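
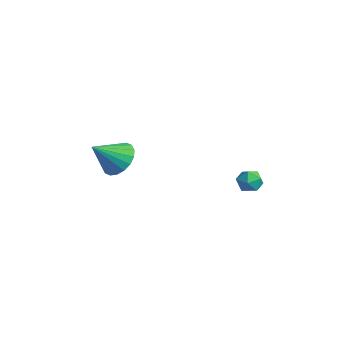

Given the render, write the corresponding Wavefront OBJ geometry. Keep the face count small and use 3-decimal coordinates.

v 3.431 4.072 -1.594
v 4.109 3.818 -1.638
v 3.071 3.242 -2.342
v 3.749 2.988 -2.386
v 3.373 2.913 -1.77
v 3.596 3.426 -1.308
v 3.584 3.634 -2.672
v 3.807 4.147 -2.21
v 4.204 3.547 -2.305
v 4.074 3.102 -1.747
v 3.106 3.958 -2.233
v 2.976 3.513 -1.675
v 1.488 -2.209 0.172
v 1.991 -1.655 0.85
v 1.392 -3.511 1.308
v 1.562 -1.55 0.934
v 1.118 -1.576 0.867
v 0.748 -1.727 0.662
v 0.524 -1.974 0.36
v 0.491 -2.267 0.021
v 0.656 -2.549 -0.288
v 0.985 -2.764 -0.506
v 1.414 -2.868 -0.59
v 1.858 -2.842 -0.522
v 2.228 -2.691 -0.318
v 2.452 -2.444 -0.016
v 2.485 -2.151 0.323
v 2.32 -1.869 0.632
f 1 12 6
f 1 6 2
f 1 2 8
f 1 8 11
f 1 11 12
f 2 6 10
f 6 12 5
f 12 11 3
f 11 8 7
f 8 2 9
f 4 10 5
f 4 5 3
f 4 3 7
f 4 7 9
f 4 9 10
f 5 10 6
f 3 5 12
f 7 3 11
f 9 7 8
f 10 9 2
f 14 13 16
f 14 16 15
f 16 13 17
f 16 17 15
f 17 13 18
f 17 18 15
f 18 13 19
f 18 19 15
f 19 13 20
f 19 20 15
f 20 13 21
f 20 21 15
f 21 13 22
f 21 22 15
f 22 13 23
f 22 23 15
f 23 13 24
f 23 24 15
f 24 13 25
f 24 25 15
f 25 13 26
f 25 26 15
f 26 13 27
f 26 27 15
f 27 13 28
f 27 28 15
f 28 13 14
f 28 14 15



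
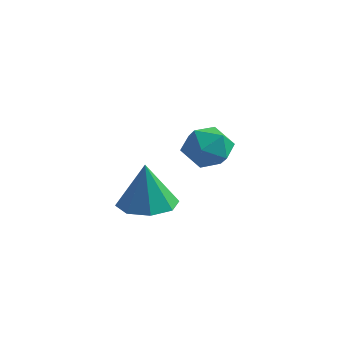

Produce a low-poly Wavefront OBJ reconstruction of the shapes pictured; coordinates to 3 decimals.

v -0.572 0.384 0.112
v -0.042 -0.172 0.058
v -0.548 0.276 1.448
v 0.198 0.366 0.097
v -0.014 0.914 0.145
v -0.552 1.151 0.174
v -1.102 0.94 0.167
v -1.342 0.403 0.128
v -1.13 -0.145 0.079
v -0.592 -0.383 0.05
v 2.127 -0.393 2.411
v 2.539 -0.742 2.794
v 1.341 -0.538 3.126
v 1.753 -0.887 3.509
v 1.844 -0.235 3.433
v 2.33 -0.146 2.991
v 1.55 -1.134 2.929
v 2.036 -1.045 2.487
v 2.183 -1.201 3.114
v 2.364 -0.645 3.426
v 1.516 -0.635 2.494
v 1.697 -0.079 2.806
f 2 1 4
f 2 4 3
f 4 1 5
f 4 5 3
f 5 1 6
f 5 6 3
f 6 1 7
f 6 7 3
f 7 1 8
f 7 8 3
f 8 1 9
f 8 9 3
f 9 1 10
f 9 10 3
f 10 1 2
f 10 2 3
f 11 22 16
f 11 16 12
f 11 12 18
f 11 18 21
f 11 21 22
f 12 16 20
f 16 22 15
f 22 21 13
f 21 18 17
f 18 12 19
f 14 20 15
f 14 15 13
f 14 13 17
f 14 17 19
f 14 19 20
f 15 20 16
f 13 15 22
f 17 13 21
f 19 17 18
f 20 19 12



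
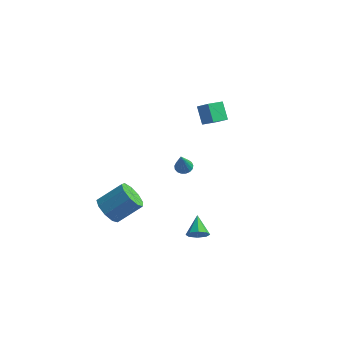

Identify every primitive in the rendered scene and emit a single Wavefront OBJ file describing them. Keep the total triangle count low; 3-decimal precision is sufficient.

v 1.432 -3.575 -3.043
v 1.98 -3.598 -2.625
v 0.968 -2.485 -2.377
v 2.065 -3.3 -3.053
v 1.779 -3.163 -3.475
v 1.29 -3.268 -3.645
v 0.884 -3.553 -3.462
v 0.8 -3.85 -3.034
v 1.086 -3.987 -2.612
v 1.575 -3.882 -2.442
v -1.498 3.698 1.784
v -0.717 3.471 2.448
v -0.942 4.637 1.451
v -0.162 4.41 2.116
v -0.898 3.01 0.844
v -0.118 2.783 1.509
v -0.343 3.949 0.512
v 0.438 3.722 1.176
v -1.315 1.152 -1.722
v -0.829 0.906 -1.852
v -1.245 0.508 -0.238
v -0.756 1.143 -1.752
v -0.81 1.383 -1.646
v -0.98 1.57 -1.557
v -1.227 1.661 -1.505
v -1.494 1.636 -1.504
v -1.72 1.5 -1.552
v -1.853 1.284 -1.64
v -1.862 1.038 -1.746
v -1.747 0.818 -1.847
v -1.532 0.675 -1.919
v -1.267 0.641 -1.946
v -1.014 0.724 -1.922
v -3.842 -4.221 -2.118
v -3.32 -3.935 -2.897
v -2.137 -3.054 -1.781
v -2.658 -3.339 -1.002
v -3.792 -3.48 -2.757
v -2.608 -2.598 -1.641
v -4.287 -3.371 -2.318
v -3.103 -2.489 -1.202
v -4.573 -3.66 -1.785
v -3.39 -2.778 -0.67
v -4.518 -4.211 -1.408
v -3.334 -3.329 -0.293
v -4.146 -4.767 -1.363
v -2.962 -3.885 -0.248
v -3.632 -5.068 -1.671
v -2.448 -4.186 -0.556
v -3.216 -4.972 -2.188
v -2.032 -4.09 -1.073
v -3.093 -4.525 -2.672
v -1.909 -3.643 -1.557
f 2 1 4
f 2 4 3
f 4 1 5
f 4 5 3
f 5 1 6
f 5 6 3
f 6 1 7
f 6 7 3
f 7 1 8
f 7 8 3
f 8 1 9
f 8 9 3
f 9 1 10
f 9 10 3
f 10 1 2
f 10 2 3
f 12 14 11
f 15 12 11
f 11 14 13
f 13 15 11
f 12 18 14
f 16 12 15
f 16 18 12
f 14 18 13
f 17 15 13
f 13 18 17
f 17 16 15
f 18 16 17
f 20 19 22
f 20 22 21
f 22 19 23
f 22 23 21
f 23 19 24
f 23 24 21
f 24 19 25
f 24 25 21
f 25 19 26
f 25 26 21
f 26 19 27
f 26 27 21
f 27 19 28
f 27 28 21
f 28 19 29
f 28 29 21
f 29 19 30
f 29 30 21
f 30 19 31
f 30 31 21
f 31 19 32
f 31 32 21
f 32 19 33
f 32 33 21
f 33 19 20
f 33 20 21
f 35 34 38
f 35 38 36
f 36 38 39
f 36 39 37
f 38 34 40
f 38 40 39
f 39 40 41
f 39 41 37
f 40 34 42
f 40 42 41
f 41 42 43
f 41 43 37
f 42 34 44
f 42 44 43
f 43 44 45
f 43 45 37
f 44 34 46
f 44 46 45
f 45 46 47
f 45 47 37
f 46 34 48
f 46 48 47
f 47 48 49
f 47 49 37
f 48 34 50
f 48 50 49
f 49 50 51
f 49 51 37
f 50 34 52
f 50 52 51
f 51 52 53
f 51 53 37
f 52 34 35
f 52 35 53
f 53 35 36
f 53 36 37



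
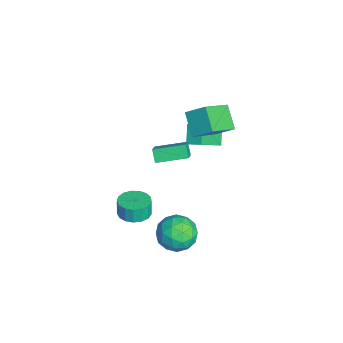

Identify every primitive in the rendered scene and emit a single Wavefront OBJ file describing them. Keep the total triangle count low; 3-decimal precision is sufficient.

v 1.708 -1.519 2.976
v 1.187 -1.619 3.614
v 1.832 0.197 3.346
v 1.311 0.097 3.984
v 2.529 -1.717 3.616
v 2.008 -1.817 4.254
v 2.653 -0.001 3.986
v 2.132 -0.101 4.624
v -1.889 0.392 0.404
v -2.808 0.54 1.283
v -2.943 1.631 -0.908
v -3.862 1.779 -0.03
v -1.438 1.141 0.75
v -2.357 1.289 1.628
v -2.492 2.38 -0.563
v -3.411 2.528 0.316
v -0.197 -2.639 -3.845
v 0.691 -2.323 -3.721
v 0.544 -2.305 -2.712
v -0.343 -2.621 -2.835
v 0.445 -1.943 -3.764
v 0.298 -1.925 -2.755
v 0.052 -1.722 -3.825
v -0.095 -1.704 -2.816
v -0.398 -1.712 -3.891
v -0.544 -1.694 -2.881
v -0.802 -1.914 -3.946
v -0.948 -1.895 -2.936
v -1.067 -2.282 -3.977
v -1.213 -2.263 -2.968
v -1.133 -2.731 -3.979
v -1.279 -2.713 -2.97
v -0.984 -3.16 -3.95
v -1.131 -3.142 -2.94
v -0.655 -3.47 -3.896
v -0.802 -3.451 -2.887
v -0.221 -3.589 -3.831
v -0.368 -3.571 -2.822
v 0.218 -3.49 -3.769
v 0.072 -3.472 -2.76
v 0.563 -3.197 -3.724
v 0.416 -3.179 -2.715
v 0.733 -2.776 -3.707
v 0.587 -2.757 -2.698
v -2.158 1.559 3.095
v -1.717 2.579 3.914
v -0.941 1.805 2.134
v -0.5 2.824 2.953
v -1.04 0.216 4.167
v -0.599 1.235 4.986
v 0.177 0.461 3.206
v 0.618 1.481 4.025
v 2.492 0.15 -3.073
v 3.238 0.431 -2.178
v 2.682 -1.731 -2.642
v 3.428 -1.45 -1.747
v 2.266 -1.168 -1.669
v 2.148 -0.006 -1.935
v 3.772 -1.294 -2.885
v 3.654 -0.132 -3.151
v 4.029 -0.462 -2.062
v 3.098 -0.384 -1.31
v 2.822 -0.916 -3.51
v 1.891 -0.838 -2.758
v 2.848 0.456 -2.664
v 3.072 -1.756 -2.156
v 2.389 -1.59 -2.111
v 2.827 -1.425 -1.584
v 2.207 0.199 -2.521
v 2.646 0.364 -1.995
v 2.075 -0.576 -1.695
v 3.274 -1.664 -2.825
v 3.713 -1.499 -2.299
v 3.093 0.125 -3.236
v 3.531 0.29 -2.709
v 3.845 -0.724 -3.125
v 3.752 0.096 -2.069
v 3.864 -1.01 -1.815
v 4.066 -0.918 -2.484
v 3.996 -0.235 -2.641
v 3.205 0.142 -1.627
v 3.317 -0.964 -1.374
v 2.633 -0.798 -1.328
v 2.564 -0.115 -1.485
v 3.67 -0.383 -1.559
v 2.603 -0.336 -3.446
v 2.715 -1.442 -3.193
v 3.356 -1.185 -3.335
v 3.287 -0.502 -3.492
v 2.056 -0.29 -3.005
v 2.168 -1.396 -2.751
v 1.924 -1.065 -2.179
v 1.854 -0.382 -2.336
v 2.25 -0.917 -3.261
f 2 4 1
f 5 2 1
f 1 4 3
f 3 5 1
f 2 8 4
f 6 2 5
f 6 8 2
f 4 8 3
f 7 5 3
f 3 8 7
f 7 6 5
f 8 6 7
f 10 12 9
f 13 10 9
f 9 12 11
f 11 13 9
f 10 16 12
f 14 10 13
f 14 16 10
f 12 16 11
f 15 13 11
f 11 16 15
f 15 14 13
f 16 14 15
f 18 17 21
f 18 21 19
f 19 21 22
f 19 22 20
f 21 17 23
f 21 23 22
f 22 23 24
f 22 24 20
f 23 17 25
f 23 25 24
f 24 25 26
f 24 26 20
f 25 17 27
f 25 27 26
f 26 27 28
f 26 28 20
f 27 17 29
f 27 29 28
f 28 29 30
f 28 30 20
f 29 17 31
f 29 31 30
f 30 31 32
f 30 32 20
f 31 17 33
f 31 33 32
f 32 33 34
f 32 34 20
f 33 17 35
f 33 35 34
f 34 35 36
f 34 36 20
f 35 17 37
f 35 37 36
f 36 37 38
f 36 38 20
f 37 17 39
f 37 39 38
f 38 39 40
f 38 40 20
f 39 17 41
f 39 41 40
f 40 41 42
f 40 42 20
f 41 17 43
f 41 43 42
f 42 43 44
f 42 44 20
f 43 17 18
f 43 18 44
f 44 18 19
f 44 19 20
f 46 48 45
f 49 46 45
f 45 48 47
f 47 49 45
f 46 52 48
f 50 46 49
f 50 52 46
f 48 52 47
f 51 49 47
f 47 52 51
f 51 50 49
f 52 50 51
f 53 90 69
f 90 64 93
f 69 93 58
f 90 93 69
f 53 69 65
f 69 58 70
f 65 70 54
f 69 70 65
f 53 65 74
f 65 54 75
f 74 75 60
f 65 75 74
f 53 74 86
f 74 60 89
f 86 89 63
f 74 89 86
f 53 86 90
f 86 63 94
f 90 94 64
f 86 94 90
f 54 70 81
f 70 58 84
f 81 84 62
f 70 84 81
f 58 93 71
f 93 64 92
f 71 92 57
f 93 92 71
f 64 94 91
f 94 63 87
f 91 87 55
f 94 87 91
f 63 89 88
f 89 60 76
f 88 76 59
f 89 76 88
f 60 75 80
f 75 54 77
f 80 77 61
f 75 77 80
f 56 82 68
f 82 62 83
f 68 83 57
f 82 83 68
f 56 68 66
f 68 57 67
f 66 67 55
f 68 67 66
f 56 66 73
f 66 55 72
f 73 72 59
f 66 72 73
f 56 73 78
f 73 59 79
f 78 79 61
f 73 79 78
f 56 78 82
f 78 61 85
f 82 85 62
f 78 85 82
f 57 83 71
f 83 62 84
f 71 84 58
f 83 84 71
f 55 67 91
f 67 57 92
f 91 92 64
f 67 92 91
f 59 72 88
f 72 55 87
f 88 87 63
f 72 87 88
f 61 79 80
f 79 59 76
f 80 76 60
f 79 76 80
f 62 85 81
f 85 61 77
f 81 77 54
f 85 77 81



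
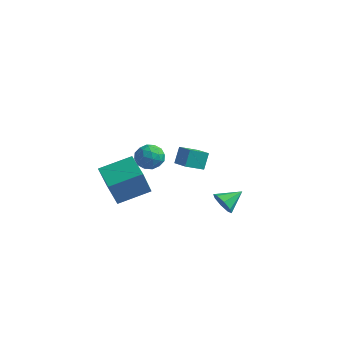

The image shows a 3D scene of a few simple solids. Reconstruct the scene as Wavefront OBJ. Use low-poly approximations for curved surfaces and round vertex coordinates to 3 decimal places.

v 0.511 1.439 -3.561
v 1.137 1.405 -4.074
v 1.049 2.581 -2.979
v 0.666 1.741 -4.297
v 0.104 1.9 -4.089
v -0.22 1.789 -3.572
v -0.116 1.473 -3.049
v 0.356 1.137 -2.826
v 0.918 0.978 -3.034
v 1.241 1.089 -3.551
v -1.213 -3.798 2.899
v -0.823 -3.153 2.503
v -0.197 -4.647 2.517
v 0.193 -4.002 2.121
v 0.146 -4.014 2.971
v -0.481 -3.489 3.207
v -0.539 -4.311 1.813
v -1.166 -3.786 2.049
v -0.406 -3.47 1.831
v 0.017 -3.286 2.547
v -1.037 -4.514 2.473
v -0.614 -4.33 3.189
v -1.107 -3.401 2.735
v 0.087 -4.399 2.285
v 0.06 -4.406 2.785
v 0.289 -4.027 2.552
v -0.906 -3.598 3.149
v -0.677 -3.219 2.916
v -0.107 -3.725 3.191
v -0.343 -4.581 2.104
v -0.114 -4.202 1.871
v -1.309 -3.773 2.468
v -1.08 -3.394 2.235
v -0.913 -4.075 1.829
v -0.633 -3.208 2.107
v -0.036 -3.707 1.882
v -0.466 -3.889 1.701
v -0.835 -3.58 1.84
v -0.384 -3.1 2.528
v 0.213 -3.599 2.303
v 0.186 -3.606 2.803
v -0.183 -3.298 2.942
v -0.139 -3.286 2.133
v -1.233 -4.201 2.717
v -0.636 -4.7 2.492
v -0.837 -4.502 2.078
v -1.206 -4.194 2.217
v -0.984 -4.093 3.138
v -0.387 -4.592 2.913
v -0.185 -4.22 3.18
v -0.554 -3.911 3.319
v -0.881 -4.514 2.887
v -2.522 2.237 -2.056
v -2.599 2.825 -1.047
v -3.712 2.894 -2.53
v -3.789 3.482 -1.522
v -1.851 3.118 -2.518
v -1.928 3.706 -1.51
v -3.041 3.775 -2.993
v -3.118 4.363 -1.984
v -4.15 -2.81 -1.607
v -4.005 -3.752 0.287
v -2.982 -1.334 -0.962
v -2.836 -2.276 0.932
v -2.844 -3.624 -2.112
v -2.698 -4.566 -0.218
v -1.675 -2.148 -1.467
v -1.53 -3.09 0.427
f 2 1 4
f 2 4 3
f 4 1 5
f 4 5 3
f 5 1 6
f 5 6 3
f 6 1 7
f 6 7 3
f 7 1 8
f 7 8 3
f 8 1 9
f 8 9 3
f 9 1 10
f 9 10 3
f 10 1 2
f 10 2 3
f 11 48 27
f 48 22 51
f 27 51 16
f 48 51 27
f 11 27 23
f 27 16 28
f 23 28 12
f 27 28 23
f 11 23 32
f 23 12 33
f 32 33 18
f 23 33 32
f 11 32 44
f 32 18 47
f 44 47 21
f 32 47 44
f 11 44 48
f 44 21 52
f 48 52 22
f 44 52 48
f 12 28 39
f 28 16 42
f 39 42 20
f 28 42 39
f 16 51 29
f 51 22 50
f 29 50 15
f 51 50 29
f 22 52 49
f 52 21 45
f 49 45 13
f 52 45 49
f 21 47 46
f 47 18 34
f 46 34 17
f 47 34 46
f 18 33 38
f 33 12 35
f 38 35 19
f 33 35 38
f 14 40 26
f 40 20 41
f 26 41 15
f 40 41 26
f 14 26 24
f 26 15 25
f 24 25 13
f 26 25 24
f 14 24 31
f 24 13 30
f 31 30 17
f 24 30 31
f 14 31 36
f 31 17 37
f 36 37 19
f 31 37 36
f 14 36 40
f 36 19 43
f 40 43 20
f 36 43 40
f 15 41 29
f 41 20 42
f 29 42 16
f 41 42 29
f 13 25 49
f 25 15 50
f 49 50 22
f 25 50 49
f 17 30 46
f 30 13 45
f 46 45 21
f 30 45 46
f 19 37 38
f 37 17 34
f 38 34 18
f 37 34 38
f 20 43 39
f 43 19 35
f 39 35 12
f 43 35 39
f 54 56 53
f 57 54 53
f 53 56 55
f 55 57 53
f 54 60 56
f 58 54 57
f 58 60 54
f 56 60 55
f 59 57 55
f 55 60 59
f 59 58 57
f 60 58 59
f 62 64 61
f 65 62 61
f 61 64 63
f 63 65 61
f 62 68 64
f 66 62 65
f 66 68 62
f 64 68 63
f 67 65 63
f 63 68 67
f 67 66 65
f 68 66 67



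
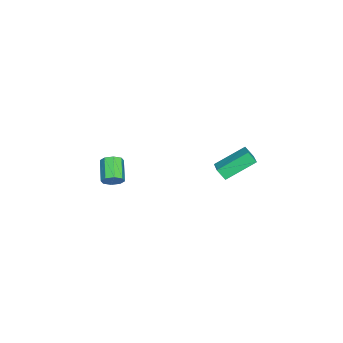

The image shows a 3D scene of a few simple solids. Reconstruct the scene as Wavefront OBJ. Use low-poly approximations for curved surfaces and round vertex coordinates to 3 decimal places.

v 2.159 4.251 1.748
v 2.115 3.77 2.398
v 3.168 4.625 2.092
v 3.124 4.144 2.742
v 3.056 2.776 0.718
v 3.012 2.295 1.368
v 4.065 3.15 1.062
v 4.021 2.669 1.712
v 2.783 -3.386 -1.267
v 3.073 -3.207 -0.702
v 1.848 -3.595 0.052
v 1.557 -3.774 -0.513
v 2.82 -2.827 -0.918
v 1.595 -3.215 -0.165
v 2.545 -2.775 -1.339
v 1.32 -3.162 -0.585
v 2.409 -3.08 -1.717
v 1.184 -3.468 -0.963
v 2.492 -3.565 -1.832
v 1.267 -3.953 -1.078
v 2.745 -3.945 -1.615
v 1.52 -4.333 -0.862
v 3.02 -3.998 -1.195
v 1.795 -4.385 -0.441
v 3.156 -3.692 -0.817
v 1.931 -4.08 -0.063
f 2 4 1
f 5 2 1
f 1 4 3
f 3 5 1
f 2 8 4
f 6 2 5
f 6 8 2
f 4 8 3
f 7 5 3
f 3 8 7
f 7 6 5
f 8 6 7
f 10 9 13
f 10 13 11
f 11 13 14
f 11 14 12
f 13 9 15
f 13 15 14
f 14 15 16
f 14 16 12
f 15 9 17
f 15 17 16
f 16 17 18
f 16 18 12
f 17 9 19
f 17 19 18
f 18 19 20
f 18 20 12
f 19 9 21
f 19 21 20
f 20 21 22
f 20 22 12
f 21 9 23
f 21 23 22
f 22 23 24
f 22 24 12
f 23 9 25
f 23 25 24
f 24 25 26
f 24 26 12
f 25 9 10
f 25 10 26
f 26 10 11
f 26 11 12



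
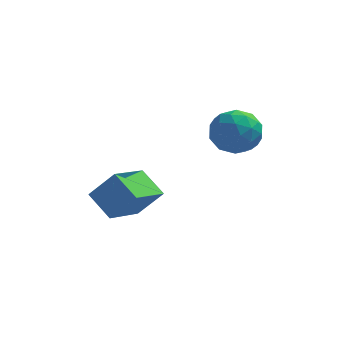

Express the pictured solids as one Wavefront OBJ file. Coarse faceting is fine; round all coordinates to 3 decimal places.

v 0.902 -0.129 1.162
v 1.522 0.391 0.381
v 2.038 -1.551 1.119
v 2.658 -1.031 0.338
v 2.635 -0.637 1.391
v 1.933 0.242 1.418
v 1.627 -1.402 0.082
v 0.925 -0.523 0.109
v 1.971 -0.396 -0.287
v 2.593 0.077 0.522
v 0.967 -1.237 0.978
v 1.589 -0.764 1.787
v 1.112 0.256 0.775
v 2.448 -1.416 0.725
v 2.434 -1.184 1.344
v 2.799 -0.879 0.884
v 1.354 0.168 1.385
v 1.718 0.474 0.925
v 2.372 -0.13 1.519
v 1.842 -1.634 0.575
v 2.206 -1.328 0.115
v 0.761 -0.281 0.616
v 1.126 0.024 0.156
v 1.188 -1.03 -0.019
v 1.741 0.099 -0.076
v 2.408 -0.737 -0.102
v 1.802 -0.955 -0.252
v 1.39 -0.439 -0.236
v 2.107 0.377 0.399
v 2.774 -0.459 0.374
v 2.761 -0.227 0.993
v 2.348 0.289 1.009
v 2.37 -0.086 0.007
v 0.786 -0.701 1.126
v 1.453 -1.537 1.101
v 1.212 -1.449 0.491
v 0.799 -0.933 0.507
v 1.152 -0.423 1.602
v 1.819 -1.259 1.576
v 2.17 -0.721 1.736
v 1.758 -0.205 1.752
v 1.19 -1.074 1.493
v -3.641 -2.695 -1.892
v -2.632 -2.617 -0.718
v -2.826 -0.952 -2.708
v -1.817 -0.874 -1.534
v -2.703 -3.486 -2.646
v -1.694 -3.408 -1.472
v -1.888 -1.743 -3.462
v -0.879 -1.665 -2.288
f 1 38 17
f 38 12 41
f 17 41 6
f 38 41 17
f 1 17 13
f 17 6 18
f 13 18 2
f 17 18 13
f 1 13 22
f 13 2 23
f 22 23 8
f 13 23 22
f 1 22 34
f 22 8 37
f 34 37 11
f 22 37 34
f 1 34 38
f 34 11 42
f 38 42 12
f 34 42 38
f 2 18 29
f 18 6 32
f 29 32 10
f 18 32 29
f 6 41 19
f 41 12 40
f 19 40 5
f 41 40 19
f 12 42 39
f 42 11 35
f 39 35 3
f 42 35 39
f 11 37 36
f 37 8 24
f 36 24 7
f 37 24 36
f 8 23 28
f 23 2 25
f 28 25 9
f 23 25 28
f 4 30 16
f 30 10 31
f 16 31 5
f 30 31 16
f 4 16 14
f 16 5 15
f 14 15 3
f 16 15 14
f 4 14 21
f 14 3 20
f 21 20 7
f 14 20 21
f 4 21 26
f 21 7 27
f 26 27 9
f 21 27 26
f 4 26 30
f 26 9 33
f 30 33 10
f 26 33 30
f 5 31 19
f 31 10 32
f 19 32 6
f 31 32 19
f 3 15 39
f 15 5 40
f 39 40 12
f 15 40 39
f 7 20 36
f 20 3 35
f 36 35 11
f 20 35 36
f 9 27 28
f 27 7 24
f 28 24 8
f 27 24 28
f 10 33 29
f 33 9 25
f 29 25 2
f 33 25 29
f 44 46 43
f 47 44 43
f 43 46 45
f 45 47 43
f 44 50 46
f 48 44 47
f 48 50 44
f 46 50 45
f 49 47 45
f 45 50 49
f 49 48 47
f 50 48 49



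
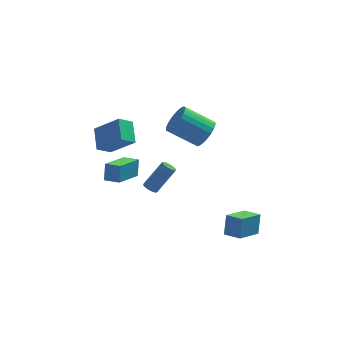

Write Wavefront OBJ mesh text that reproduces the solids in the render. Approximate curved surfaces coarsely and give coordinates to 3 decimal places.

v 1.445 1.093 2.936
v 1.995 1.006 3.791
v 0.245 1.401 4.958
v -0.305 1.487 4.104
v 2.032 1.395 3.714
v 0.282 1.789 4.881
v 1.979 1.738 3.519
v 0.229 2.132 4.686
v 1.845 1.982 3.235
v 0.095 2.377 4.402
v 1.65 2.092 2.906
v -0.1 2.486 4.073
v 1.423 2.049 2.581
v -0.326 2.443 3.748
v 1.2 1.86 2.311
v -0.549 2.255 3.478
v 1.015 1.555 2.135
v -0.735 1.949 3.302
v 0.895 1.179 2.082
v -0.855 1.574 3.249
v 0.858 0.791 2.159
v -0.892 1.185 3.326
v 0.911 0.448 2.354
v -0.839 0.842 3.521
v 1.045 0.203 2.638
v -0.705 0.598 3.805
v 1.24 0.094 2.967
v -0.51 0.488 4.134
v 1.466 0.137 3.292
v -0.283 0.531 4.459
v 1.689 0.325 3.562
v -0.06 0.72 4.729
v 1.875 0.631 3.738
v 0.125 1.025 4.905
v -4.947 3.152 0.204
v -5.039 4.563 1.015
v -4.093 3.592 -0.465
v -4.185 5.003 0.347
v -3.475 2.437 1.613
v -3.567 3.848 2.425
v -2.621 2.877 0.945
v -2.713 4.288 1.756
v 2.935 -4.851 -1.671
v 3.1 -4.28 -0.437
v 2.091 -4.147 -1.884
v 2.256 -3.575 -0.65
v 4.124 -3.645 -2.39
v 4.289 -3.073 -1.156
v 3.28 -2.94 -2.603
v 3.445 -2.369 -1.369
v -3.864 -4.325 3.325
v -3.777 -3.851 4.358
v -4.694 -3.846 3.175
v -4.607 -3.372 4.208
v -2.753 -2.668 2.472
v -2.666 -2.194 3.505
v -3.583 -2.189 2.322
v -3.496 -1.715 3.355
v -1.796 2.319 -2.978
v -1.515 1.899 -3.047
v -0.322 2.441 -1.47
v -0.604 2.861 -1.402
v -1.4 2.084 -3.197
v -0.208 2.626 -1.62
v -1.392 2.331 -3.289
v -0.199 2.873 -1.712
v -1.492 2.576 -3.297
v -0.299 3.117 -1.72
v -1.673 2.751 -3.22
v -0.481 3.293 -1.643
v -1.888 2.811 -3.078
v -0.695 3.353 -1.501
v -2.078 2.739 -2.91
v -0.885 3.281 -1.333
v -2.192 2.554 -2.76
v -1 3.096 -1.183
v -2.201 2.307 -2.668
v -1.008 2.849 -1.091
v -2.101 2.063 -2.66
v -0.908 2.604 -1.083
v -1.919 1.887 -2.737
v -0.727 2.429 -1.16
v -1.705 1.827 -2.879
v -0.512 2.369 -1.302
f 2 1 5
f 2 5 3
f 3 5 6
f 3 6 4
f 5 1 7
f 5 7 6
f 6 7 8
f 6 8 4
f 7 1 9
f 7 9 8
f 8 9 10
f 8 10 4
f 9 1 11
f 9 11 10
f 10 11 12
f 10 12 4
f 11 1 13
f 11 13 12
f 12 13 14
f 12 14 4
f 13 1 15
f 13 15 14
f 14 15 16
f 14 16 4
f 15 1 17
f 15 17 16
f 16 17 18
f 16 18 4
f 17 1 19
f 17 19 18
f 18 19 20
f 18 20 4
f 19 1 21
f 19 21 20
f 20 21 22
f 20 22 4
f 21 1 23
f 21 23 22
f 22 23 24
f 22 24 4
f 23 1 25
f 23 25 24
f 24 25 26
f 24 26 4
f 25 1 27
f 25 27 26
f 26 27 28
f 26 28 4
f 27 1 29
f 27 29 28
f 28 29 30
f 28 30 4
f 29 1 31
f 29 31 30
f 30 31 32
f 30 32 4
f 31 1 33
f 31 33 32
f 32 33 34
f 32 34 4
f 33 1 2
f 33 2 34
f 34 2 3
f 34 3 4
f 36 38 35
f 39 36 35
f 35 38 37
f 37 39 35
f 36 42 38
f 40 36 39
f 40 42 36
f 38 42 37
f 41 39 37
f 37 42 41
f 41 40 39
f 42 40 41
f 44 46 43
f 47 44 43
f 43 46 45
f 45 47 43
f 44 50 46
f 48 44 47
f 48 50 44
f 46 50 45
f 49 47 45
f 45 50 49
f 49 48 47
f 50 48 49
f 52 54 51
f 55 52 51
f 51 54 53
f 53 55 51
f 52 58 54
f 56 52 55
f 56 58 52
f 54 58 53
f 57 55 53
f 53 58 57
f 57 56 55
f 58 56 57
f 60 59 63
f 60 63 61
f 61 63 64
f 61 64 62
f 63 59 65
f 63 65 64
f 64 65 66
f 64 66 62
f 65 59 67
f 65 67 66
f 66 67 68
f 66 68 62
f 67 59 69
f 67 69 68
f 68 69 70
f 68 70 62
f 69 59 71
f 69 71 70
f 70 71 72
f 70 72 62
f 71 59 73
f 71 73 72
f 72 73 74
f 72 74 62
f 73 59 75
f 73 75 74
f 74 75 76
f 74 76 62
f 75 59 77
f 75 77 76
f 76 77 78
f 76 78 62
f 77 59 79
f 77 79 78
f 78 79 80
f 78 80 62
f 79 59 81
f 79 81 80
f 80 81 82
f 80 82 62
f 81 59 83
f 81 83 82
f 82 83 84
f 82 84 62
f 83 59 60
f 83 60 84
f 84 60 61
f 84 61 62



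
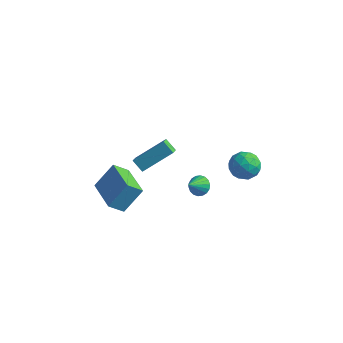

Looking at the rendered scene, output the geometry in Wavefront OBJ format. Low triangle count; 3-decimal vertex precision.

v -2.577 0.312 -3.109
v -3.216 0.411 -2.605
v -2.826 0.957 -3.55
v -3.465 1.056 -3.046
v -1.495 1.504 -1.974
v -2.134 1.603 -1.47
v -1.744 2.149 -2.415
v -2.383 2.248 -1.911
v 2.716 -2.919 1.39
v 3.282 -2.941 1.455
v 2.604 -3.721 2.09
v 3.21 -2.775 1.634
v 3.041 -2.638 1.764
v 2.808 -2.556 1.82
v 2.556 -2.547 1.791
v 2.336 -2.611 1.682
v 2.191 -2.736 1.516
v 2.15 -2.898 1.325
v 2.221 -3.063 1.146
v 2.39 -3.2 1.016
v 2.624 -3.282 0.96
v 2.876 -3.291 0.989
v 3.096 -3.227 1.098
v 3.241 -3.102 1.264
v -1.334 -4.559 -1.031
v -0.826 -3.66 0.139
v -2.921 -3.393 -1.239
v -2.413 -2.494 -0.069
v -0.827 -3.986 -1.691
v -0.319 -3.087 -0.521
v -2.414 -2.82 -1.899
v -1.906 -1.921 -0.729
v 1.077 2.699 -2.3
v 1.471 3.11 -2.975
v 2.349 2.49 -1.685
v 2.743 2.901 -2.36
v 2.24 3.359 -1.797
v 1.453 3.488 -2.178
v 2.367 2.112 -2.482
v 1.58 2.241 -2.863
v 2.268 2.747 -3.088
v 2.19 3.518 -2.664
v 1.63 2.082 -1.996
v 1.552 2.853 -1.572
v 1.162 2.923 -2.692
v 2.658 2.677 -1.968
v 2.362 2.946 -1.637
v 2.594 3.188 -2.034
v 1.152 3.145 -2.223
v 1.384 3.387 -2.62
v 1.836 3.533 -1.927
v 2.436 2.213 -2.04
v 2.668 2.455 -2.437
v 1.226 2.412 -2.626
v 1.458 2.654 -3.023
v 1.984 2.067 -2.733
v 1.862 2.951 -3.155
v 2.61 2.828 -2.793
v 2.389 2.364 -2.865
v 1.927 2.44 -3.089
v 1.816 3.404 -2.906
v 2.564 3.281 -2.544
v 2.268 3.551 -2.213
v 1.806 3.627 -2.437
v 2.285 3.191 -2.972
v 1.256 2.319 -2.116
v 2.004 2.196 -1.754
v 2.014 1.973 -2.223
v 1.552 2.049 -2.447
v 1.21 2.772 -1.867
v 1.958 2.649 -1.505
v 1.893 3.16 -1.571
v 1.431 3.236 -1.795
v 1.535 2.409 -1.688
f 2 4 1
f 5 2 1
f 1 4 3
f 3 5 1
f 2 8 4
f 6 2 5
f 6 8 2
f 4 8 3
f 7 5 3
f 3 8 7
f 7 6 5
f 8 6 7
f 10 9 12
f 10 12 11
f 12 9 13
f 12 13 11
f 13 9 14
f 13 14 11
f 14 9 15
f 14 15 11
f 15 9 16
f 15 16 11
f 16 9 17
f 16 17 11
f 17 9 18
f 17 18 11
f 18 9 19
f 18 19 11
f 19 9 20
f 19 20 11
f 20 9 21
f 20 21 11
f 21 9 22
f 21 22 11
f 22 9 23
f 22 23 11
f 23 9 24
f 23 24 11
f 24 9 10
f 24 10 11
f 26 28 25
f 29 26 25
f 25 28 27
f 27 29 25
f 26 32 28
f 30 26 29
f 30 32 26
f 28 32 27
f 31 29 27
f 27 32 31
f 31 30 29
f 32 30 31
f 33 70 49
f 70 44 73
f 49 73 38
f 70 73 49
f 33 49 45
f 49 38 50
f 45 50 34
f 49 50 45
f 33 45 54
f 45 34 55
f 54 55 40
f 45 55 54
f 33 54 66
f 54 40 69
f 66 69 43
f 54 69 66
f 33 66 70
f 66 43 74
f 70 74 44
f 66 74 70
f 34 50 61
f 50 38 64
f 61 64 42
f 50 64 61
f 38 73 51
f 73 44 72
f 51 72 37
f 73 72 51
f 44 74 71
f 74 43 67
f 71 67 35
f 74 67 71
f 43 69 68
f 69 40 56
f 68 56 39
f 69 56 68
f 40 55 60
f 55 34 57
f 60 57 41
f 55 57 60
f 36 62 48
f 62 42 63
f 48 63 37
f 62 63 48
f 36 48 46
f 48 37 47
f 46 47 35
f 48 47 46
f 36 46 53
f 46 35 52
f 53 52 39
f 46 52 53
f 36 53 58
f 53 39 59
f 58 59 41
f 53 59 58
f 36 58 62
f 58 41 65
f 62 65 42
f 58 65 62
f 37 63 51
f 63 42 64
f 51 64 38
f 63 64 51
f 35 47 71
f 47 37 72
f 71 72 44
f 47 72 71
f 39 52 68
f 52 35 67
f 68 67 43
f 52 67 68
f 41 59 60
f 59 39 56
f 60 56 40
f 59 56 60
f 42 65 61
f 65 41 57
f 61 57 34
f 65 57 61



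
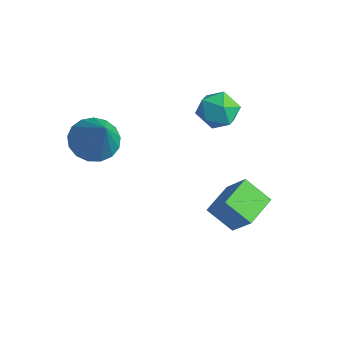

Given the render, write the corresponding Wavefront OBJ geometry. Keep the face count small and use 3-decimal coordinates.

v -3.458 1.427 3.875
v -2.846 1.677 4.36
v -2.574 1.003 2.98
v -1.962 1.253 3.465
v -2.427 0.614 3.686
v -2.972 0.875 4.239
v -2.448 1.805 3.101
v -2.993 2.066 3.654
v -2.221 1.91 3.882
v -2.208 1.174 4.244
v -3.212 1.506 3.096
v -3.199 0.77 3.458
v -0.417 0.247 -0.426
v -1.218 -0.214 0.308
v -0.868 1.42 -0.18
v -1.668 0.959 0.554
v 0.408 0.361 0.546
v -0.392 -0.1 1.28
v -0.042 1.534 0.792
v -0.843 1.073 1.526
v -4.287 -2.516 2.985
v -3.612 -2.72 2.443
v -3.173 -2.784 4.475
v -3.578 -2.298 2.493
v -3.707 -1.927 2.657
v -3.969 -1.69 2.895
v -4.304 -1.643 3.154
v -4.635 -1.795 3.374
v -4.886 -2.113 3.505
v -5.001 -2.523 3.517
v -4.951 -2.932 3.407
v -4.75 -3.245 3.2
v -4.443 -3.392 2.944
v -4.1 -3.337 2.697
v -3.8 -3.095 2.516
f 1 12 6
f 1 6 2
f 1 2 8
f 1 8 11
f 1 11 12
f 2 6 10
f 6 12 5
f 12 11 3
f 11 8 7
f 8 2 9
f 4 10 5
f 4 5 3
f 4 3 7
f 4 7 9
f 4 9 10
f 5 10 6
f 3 5 12
f 7 3 11
f 9 7 8
f 10 9 2
f 14 16 13
f 17 14 13
f 13 16 15
f 15 17 13
f 14 20 16
f 18 14 17
f 18 20 14
f 16 20 15
f 19 17 15
f 15 20 19
f 19 18 17
f 20 18 19
f 22 21 24
f 22 24 23
f 24 21 25
f 24 25 23
f 25 21 26
f 25 26 23
f 26 21 27
f 26 27 23
f 27 21 28
f 27 28 23
f 28 21 29
f 28 29 23
f 29 21 30
f 29 30 23
f 30 21 31
f 30 31 23
f 31 21 32
f 31 32 23
f 32 21 33
f 32 33 23
f 33 21 34
f 33 34 23
f 34 21 35
f 34 35 23
f 35 21 22
f 35 22 23



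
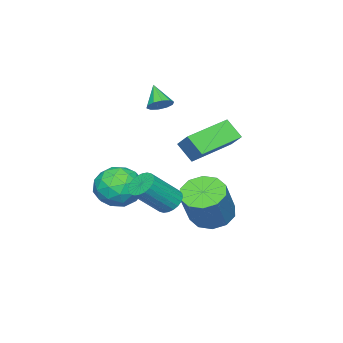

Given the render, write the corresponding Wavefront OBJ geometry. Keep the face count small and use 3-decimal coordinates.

v -3.577 -3.121 0.392
v -3.275 -2.811 0.807
v -4.063 -3.819 1.268
v -3.603 -2.646 0.757
v -3.921 -2.662 0.568
v -4.108 -2.854 0.311
v -4.092 -3.148 0.086
v -3.879 -3.432 -0.023
v -3.551 -3.597 0.028
v -3.233 -3.581 0.217
v -3.046 -3.389 0.474
v -3.062 -3.095 0.699
v -1.147 1.347 0.937
v -0.792 2.061 1.62
v -1.106 2.055 0.176
v -0.752 2.769 0.859
v 0.772 0.791 0.521
v 1.126 1.505 1.204
v 0.812 1.499 -0.24
v 1.167 2.213 0.443
v -1.29 -2.645 -2.718
v -0.633 -1.913 -3.264
v -0.127 -3.987 -3.116
v 0.53 -3.255 -3.662
v 0.435 -3.199 -2.543
v -0.284 -2.369 -2.297
v -0.476 -3.531 -4.083
v -1.195 -2.701 -3.837
v -0.13 -2.461 -4.108
v 0.433 -2.255 -3.156
v -1.193 -3.645 -3.224
v -0.63 -3.439 -2.272
v -1.064 -2.161 -2.956
v 0.304 -3.739 -3.424
v 0.248 -3.706 -2.766
v 0.634 -3.276 -3.087
v -0.859 -2.429 -2.387
v -0.472 -1.999 -2.708
v 0.155 -2.755 -2.284
v -0.288 -3.901 -3.672
v 0.099 -3.471 -3.993
v -1.394 -2.624 -3.293
v -1.008 -2.194 -3.614
v -0.915 -3.145 -4.096
v -0.382 -2.053 -3.773
v 0.302 -2.842 -4.007
v -0.289 -3.004 -4.255
v -0.712 -2.516 -4.11
v -0.051 -1.932 -3.213
v 0.633 -2.721 -3.448
v 0.577 -2.688 -2.789
v 0.154 -2.2 -2.645
v 0.245 -2.254 -3.71
v -1.393 -3.179 -2.932
v -0.709 -3.968 -3.167
v -0.914 -3.7 -3.735
v -1.337 -3.212 -3.591
v -1.062 -3.058 -2.373
v -0.378 -3.847 -2.607
v -0.048 -3.384 -2.27
v -0.471 -2.896 -2.125
v -1.005 -3.646 -2.67
v 0.156 -0.004 -3.047
v 0.574 0.474 -3.226
v 1.742 -0.078 -1.973
v 1.324 -0.556 -1.793
v 0.436 0.594 -3.044
v 1.604 0.042 -1.791
v 0.255 0.622 -2.863
v 1.423 0.07 -1.61
v 0.059 0.556 -2.71
v 1.227 0.003 -1.457
v -0.122 0.404 -2.608
v 1.046 -0.149 -1.355
v -0.261 0.19 -2.573
v 0.907 -0.363 -1.32
v -0.336 -0.054 -2.61
v 0.832 -0.606 -1.357
v -0.337 -0.29 -2.713
v 0.831 -0.842 -1.46
v -0.262 -0.482 -2.867
v 0.906 -1.034 -1.614
v -0.124 -0.602 -3.049
v 1.044 -1.154 -1.796
v 0.057 -0.63 -3.23
v 1.225 -1.182 -1.977
v 0.253 -0.563 -3.383
v 1.421 -1.116 -2.13
v 0.434 -0.411 -3.485
v 1.602 -0.964 -2.232
v 0.573 -0.197 -3.52
v 1.741 -0.75 -2.267
v 0.648 0.046 -3.483
v 1.816 -0.506 -2.23
v 0.649 0.282 -3.38
v 1.817 -0.27 -2.127
v -2.375 0.339 -4.584
v -1.685 0.81 -5.116
v -0.576 1.093 -3.427
v -1.265 0.621 -2.896
v -2.09 1.226 -4.92
v -0.98 1.508 -3.231
v -2.603 1.302 -4.595
v -1.494 1.585 -2.907
v -3.029 1.011 -4.267
v -1.919 1.293 -2.578
v -3.205 0.463 -4.059
v -2.096 0.745 -2.371
v -3.064 -0.133 -4.053
v -1.955 0.15 -2.364
v -2.66 -0.548 -4.249
v -1.55 -0.266 -2.56
v -2.146 -0.625 -4.573
v -1.037 -0.342 -2.885
v -1.721 -0.333 -4.902
v -0.611 -0.051 -3.213
v -1.544 0.215 -5.109
v -0.435 0.497 -3.421
f 2 1 4
f 2 4 3
f 4 1 5
f 4 5 3
f 5 1 6
f 5 6 3
f 6 1 7
f 6 7 3
f 7 1 8
f 7 8 3
f 8 1 9
f 8 9 3
f 9 1 10
f 9 10 3
f 10 1 11
f 10 11 3
f 11 1 12
f 11 12 3
f 12 1 2
f 12 2 3
f 14 16 13
f 17 14 13
f 13 16 15
f 15 17 13
f 14 20 16
f 18 14 17
f 18 20 14
f 16 20 15
f 19 17 15
f 15 20 19
f 19 18 17
f 20 18 19
f 21 58 37
f 58 32 61
f 37 61 26
f 58 61 37
f 21 37 33
f 37 26 38
f 33 38 22
f 37 38 33
f 21 33 42
f 33 22 43
f 42 43 28
f 33 43 42
f 21 42 54
f 42 28 57
f 54 57 31
f 42 57 54
f 21 54 58
f 54 31 62
f 58 62 32
f 54 62 58
f 22 38 49
f 38 26 52
f 49 52 30
f 38 52 49
f 26 61 39
f 61 32 60
f 39 60 25
f 61 60 39
f 32 62 59
f 62 31 55
f 59 55 23
f 62 55 59
f 31 57 56
f 57 28 44
f 56 44 27
f 57 44 56
f 28 43 48
f 43 22 45
f 48 45 29
f 43 45 48
f 24 50 36
f 50 30 51
f 36 51 25
f 50 51 36
f 24 36 34
f 36 25 35
f 34 35 23
f 36 35 34
f 24 34 41
f 34 23 40
f 41 40 27
f 34 40 41
f 24 41 46
f 41 27 47
f 46 47 29
f 41 47 46
f 24 46 50
f 46 29 53
f 50 53 30
f 46 53 50
f 25 51 39
f 51 30 52
f 39 52 26
f 51 52 39
f 23 35 59
f 35 25 60
f 59 60 32
f 35 60 59
f 27 40 56
f 40 23 55
f 56 55 31
f 40 55 56
f 29 47 48
f 47 27 44
f 48 44 28
f 47 44 48
f 30 53 49
f 53 29 45
f 49 45 22
f 53 45 49
f 64 63 67
f 64 67 65
f 65 67 68
f 65 68 66
f 67 63 69
f 67 69 68
f 68 69 70
f 68 70 66
f 69 63 71
f 69 71 70
f 70 71 72
f 70 72 66
f 71 63 73
f 71 73 72
f 72 73 74
f 72 74 66
f 73 63 75
f 73 75 74
f 74 75 76
f 74 76 66
f 75 63 77
f 75 77 76
f 76 77 78
f 76 78 66
f 77 63 79
f 77 79 78
f 78 79 80
f 78 80 66
f 79 63 81
f 79 81 80
f 80 81 82
f 80 82 66
f 81 63 83
f 81 83 82
f 82 83 84
f 82 84 66
f 83 63 85
f 83 85 84
f 84 85 86
f 84 86 66
f 85 63 87
f 85 87 86
f 86 87 88
f 86 88 66
f 87 63 89
f 87 89 88
f 88 89 90
f 88 90 66
f 89 63 91
f 89 91 90
f 90 91 92
f 90 92 66
f 91 63 93
f 91 93 92
f 92 93 94
f 92 94 66
f 93 63 95
f 93 95 94
f 94 95 96
f 94 96 66
f 95 63 64
f 95 64 96
f 96 64 65
f 96 65 66
f 98 97 101
f 98 101 99
f 99 101 102
f 99 102 100
f 101 97 103
f 101 103 102
f 102 103 104
f 102 104 100
f 103 97 105
f 103 105 104
f 104 105 106
f 104 106 100
f 105 97 107
f 105 107 106
f 106 107 108
f 106 108 100
f 107 97 109
f 107 109 108
f 108 109 110
f 108 110 100
f 109 97 111
f 109 111 110
f 110 111 112
f 110 112 100
f 111 97 113
f 111 113 112
f 112 113 114
f 112 114 100
f 113 97 115
f 113 115 114
f 114 115 116
f 114 116 100
f 115 97 117
f 115 117 116
f 116 117 118
f 116 118 100
f 117 97 98
f 117 98 118
f 118 98 99
f 118 99 100



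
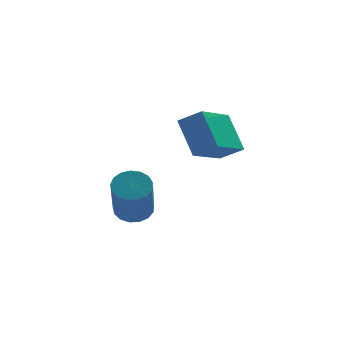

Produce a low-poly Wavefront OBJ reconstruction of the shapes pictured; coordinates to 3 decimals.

v 1.005 4.487 -1.486
v 1.352 4.909 -1.116
v 1.123 3.734 0.436
v 0.775 3.313 0.066
v 1.054 5.009 -1.084
v 0.824 3.834 0.468
v 0.744 4.989 -1.145
v 0.515 3.814 0.407
v 0.495 4.854 -1.284
v 0.265 3.679 0.268
v 0.362 4.635 -1.469
v 0.132 3.461 0.083
v 0.376 4.383 -1.658
v 0.147 3.208 -0.106
v 0.534 4.154 -1.808
v 0.305 2.979 -0.256
v 0.801 4.002 -1.884
v 0.571 2.827 -0.332
v 1.113 3.961 -1.869
v 0.884 2.786 -0.317
v 1.401 4.04 -1.766
v 1.172 2.865 -0.214
v 1.598 4.222 -1.599
v 1.369 3.047 -0.047
v 1.659 4.465 -1.406
v 1.43 3.29 0.146
v 1.57 4.713 -1.232
v 1.341 3.538 0.32
v 2.476 2.133 1.713
v 2.168 3.073 2.828
v 3.544 3.295 1.029
v 3.236 4.235 2.143
v 3.164 1.785 2.197
v 2.856 2.725 3.311
v 4.232 2.947 1.512
v 3.924 3.887 2.627
f 2 1 5
f 2 5 3
f 3 5 6
f 3 6 4
f 5 1 7
f 5 7 6
f 6 7 8
f 6 8 4
f 7 1 9
f 7 9 8
f 8 9 10
f 8 10 4
f 9 1 11
f 9 11 10
f 10 11 12
f 10 12 4
f 11 1 13
f 11 13 12
f 12 13 14
f 12 14 4
f 13 1 15
f 13 15 14
f 14 15 16
f 14 16 4
f 15 1 17
f 15 17 16
f 16 17 18
f 16 18 4
f 17 1 19
f 17 19 18
f 18 19 20
f 18 20 4
f 19 1 21
f 19 21 20
f 20 21 22
f 20 22 4
f 21 1 23
f 21 23 22
f 22 23 24
f 22 24 4
f 23 1 25
f 23 25 24
f 24 25 26
f 24 26 4
f 25 1 27
f 25 27 26
f 26 27 28
f 26 28 4
f 27 1 2
f 27 2 28
f 28 2 3
f 28 3 4
f 30 32 29
f 33 30 29
f 29 32 31
f 31 33 29
f 30 36 32
f 34 30 33
f 34 36 30
f 32 36 31
f 35 33 31
f 31 36 35
f 35 34 33
f 36 34 35



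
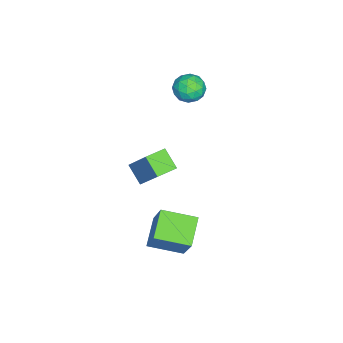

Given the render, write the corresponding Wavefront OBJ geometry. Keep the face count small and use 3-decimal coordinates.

v 1.631 -2.258 0.492
v 1.125 -2.874 1.112
v 0.919 -1.676 0.489
v 0.413 -2.291 1.11
v 2.387 -1.329 2.03
v 1.881 -1.944 2.651
v 1.675 -0.746 2.028
v 1.169 -1.362 2.648
v 1.89 -1.957 -3.397
v 0.686 -1.993 -2.745
v 1.649 -0.469 -3.759
v 0.444 -0.506 -3.108
v 2.796 -1.394 -1.692
v 1.591 -1.431 -1.041
v 2.554 0.093 -2.055
v 1.35 0.057 -1.403
v -3.156 -0.95 2.67
v -2.644 -1.485 2.575
v -3.976 -1.635 2.105
v -3.464 -2.17 2.01
v -3.722 -2.017 2.694
v -3.216 -1.594 3.043
v -3.404 -1.526 1.637
v -2.898 -1.103 1.986
v -2.797 -1.841 1.937
v -2.994 -2.145 2.59
v -3.626 -0.975 2.09
v -3.823 -1.279 2.743
v -2.828 -1.158 2.672
v -3.792 -1.962 2.008
v -3.944 -1.873 2.41
v -3.642 -2.187 2.354
v -3.164 -1.222 2.947
v -2.863 -1.536 2.891
v -3.497 -1.849 2.961
v -3.757 -1.584 1.789
v -3.456 -1.898 1.733
v -2.978 -0.933 2.326
v -2.676 -1.247 2.27
v -3.123 -1.271 1.719
v -2.617 -1.681 2.241
v -3.099 -2.083 1.909
v -3.064 -1.705 1.69
v -2.766 -1.456 1.895
v -2.733 -1.86 2.625
v -3.214 -2.262 2.293
v -3.366 -2.172 2.695
v -3.069 -1.924 2.9
v -2.823 -2.069 2.25
v -3.406 -0.858 2.387
v -3.887 -1.26 2.055
v -3.551 -1.196 1.78
v -3.254 -0.948 1.985
v -3.521 -1.037 2.771
v -4.003 -1.439 2.439
v -3.854 -1.664 2.785
v -3.556 -1.415 2.99
v -3.797 -1.051 2.43
f 2 4 1
f 5 2 1
f 1 4 3
f 3 5 1
f 2 8 4
f 6 2 5
f 6 8 2
f 4 8 3
f 7 5 3
f 3 8 7
f 7 6 5
f 8 6 7
f 10 12 9
f 13 10 9
f 9 12 11
f 11 13 9
f 10 16 12
f 14 10 13
f 14 16 10
f 12 16 11
f 15 13 11
f 11 16 15
f 15 14 13
f 16 14 15
f 17 54 33
f 54 28 57
f 33 57 22
f 54 57 33
f 17 33 29
f 33 22 34
f 29 34 18
f 33 34 29
f 17 29 38
f 29 18 39
f 38 39 24
f 29 39 38
f 17 38 50
f 38 24 53
f 50 53 27
f 38 53 50
f 17 50 54
f 50 27 58
f 54 58 28
f 50 58 54
f 18 34 45
f 34 22 48
f 45 48 26
f 34 48 45
f 22 57 35
f 57 28 56
f 35 56 21
f 57 56 35
f 28 58 55
f 58 27 51
f 55 51 19
f 58 51 55
f 27 53 52
f 53 24 40
f 52 40 23
f 53 40 52
f 24 39 44
f 39 18 41
f 44 41 25
f 39 41 44
f 20 46 32
f 46 26 47
f 32 47 21
f 46 47 32
f 20 32 30
f 32 21 31
f 30 31 19
f 32 31 30
f 20 30 37
f 30 19 36
f 37 36 23
f 30 36 37
f 20 37 42
f 37 23 43
f 42 43 25
f 37 43 42
f 20 42 46
f 42 25 49
f 46 49 26
f 42 49 46
f 21 47 35
f 47 26 48
f 35 48 22
f 47 48 35
f 19 31 55
f 31 21 56
f 55 56 28
f 31 56 55
f 23 36 52
f 36 19 51
f 52 51 27
f 36 51 52
f 25 43 44
f 43 23 40
f 44 40 24
f 43 40 44
f 26 49 45
f 49 25 41
f 45 41 18
f 49 41 45



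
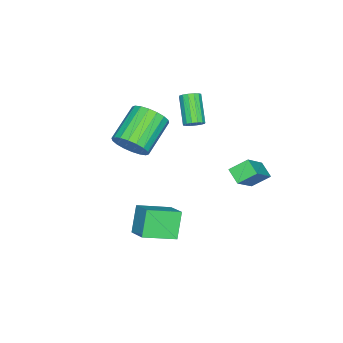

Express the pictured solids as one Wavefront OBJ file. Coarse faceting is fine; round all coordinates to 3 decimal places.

v -0.917 -3.077 1.237
v -0.498 -2.536 1.881
v -2.243 -2.382 2.887
v -2.663 -2.923 2.243
v -0.636 -2.257 1.601
v -2.381 -2.103 2.606
v -0.829 -2.141 1.248
v -2.574 -1.987 2.254
v -1.039 -2.211 0.893
v -2.784 -2.057 1.899
v -1.226 -2.452 0.607
v -2.971 -2.297 1.612
v -1.351 -2.816 0.445
v -3.096 -2.662 1.451
v -1.391 -3.233 0.44
v -3.136 -3.079 1.446
v -1.337 -3.618 0.593
v -3.082 -3.464 1.599
v -1.199 -3.897 0.874
v -2.944 -3.743 1.879
v -1.006 -4.013 1.226
v -2.751 -3.859 2.232
v -0.796 -3.943 1.581
v -2.541 -3.789 2.587
v -0.609 -3.703 1.868
v -2.354 -3.548 2.873
v -0.484 -3.338 2.029
v -2.229 -3.184 3.035
v -0.444 -2.921 2.034
v -2.189 -2.767 3.04
v -4.692 1.738 -0.985
v -3.215 1.675 0.318
v -4.276 2.375 -1.426
v -2.799 2.312 -0.124
v -4.201 1.008 -1.576
v -2.724 0.945 -0.274
v -3.785 1.645 -2.018
v -2.308 1.582 -0.715
v -2.931 -0.872 2.099
v -2.717 -0.588 2.464
v -3.695 -1.263 3.565
v -3.909 -1.548 3.201
v -2.918 -0.443 2.374
v -3.896 -1.118 3.475
v -3.123 -0.413 2.21
v -4.101 -1.088 3.311
v -3.277 -0.507 2.017
v -4.254 -1.182 3.118
v -3.338 -0.698 1.845
v -4.315 -1.373 2.947
v -3.29 -0.936 1.742
v -4.267 -1.611 2.843
v -3.145 -1.157 1.735
v -4.123 -1.832 2.836
v -2.944 -1.302 1.825
v -3.922 -1.977 2.926
v -2.739 -1.332 1.989
v -3.717 -2.007 3.09
v -2.586 -1.238 2.182
v -3.563 -1.913 3.283
v -2.525 -1.047 2.353
v -3.502 -1.722 3.455
v -2.573 -0.809 2.457
v -3.55 -1.484 3.558
v 1.001 -0.325 -2.423
v 0.23 -0.478 -1.205
v 1.69 0.537 -1.879
v 0.918 0.384 -0.661
v 2.062 -1.504 -1.899
v 1.29 -1.657 -0.681
v 2.75 -0.642 -1.355
v 1.979 -0.795 -0.137
f 2 1 5
f 2 5 3
f 3 5 6
f 3 6 4
f 5 1 7
f 5 7 6
f 6 7 8
f 6 8 4
f 7 1 9
f 7 9 8
f 8 9 10
f 8 10 4
f 9 1 11
f 9 11 10
f 10 11 12
f 10 12 4
f 11 1 13
f 11 13 12
f 12 13 14
f 12 14 4
f 13 1 15
f 13 15 14
f 14 15 16
f 14 16 4
f 15 1 17
f 15 17 16
f 16 17 18
f 16 18 4
f 17 1 19
f 17 19 18
f 18 19 20
f 18 20 4
f 19 1 21
f 19 21 20
f 20 21 22
f 20 22 4
f 21 1 23
f 21 23 22
f 22 23 24
f 22 24 4
f 23 1 25
f 23 25 24
f 24 25 26
f 24 26 4
f 25 1 27
f 25 27 26
f 26 27 28
f 26 28 4
f 27 1 29
f 27 29 28
f 28 29 30
f 28 30 4
f 29 1 2
f 29 2 30
f 30 2 3
f 30 3 4
f 32 34 31
f 35 32 31
f 31 34 33
f 33 35 31
f 32 38 34
f 36 32 35
f 36 38 32
f 34 38 33
f 37 35 33
f 33 38 37
f 37 36 35
f 38 36 37
f 40 39 43
f 40 43 41
f 41 43 44
f 41 44 42
f 43 39 45
f 43 45 44
f 44 45 46
f 44 46 42
f 45 39 47
f 45 47 46
f 46 47 48
f 46 48 42
f 47 39 49
f 47 49 48
f 48 49 50
f 48 50 42
f 49 39 51
f 49 51 50
f 50 51 52
f 50 52 42
f 51 39 53
f 51 53 52
f 52 53 54
f 52 54 42
f 53 39 55
f 53 55 54
f 54 55 56
f 54 56 42
f 55 39 57
f 55 57 56
f 56 57 58
f 56 58 42
f 57 39 59
f 57 59 58
f 58 59 60
f 58 60 42
f 59 39 61
f 59 61 60
f 60 61 62
f 60 62 42
f 61 39 63
f 61 63 62
f 62 63 64
f 62 64 42
f 63 39 40
f 63 40 64
f 64 40 41
f 64 41 42
f 66 68 65
f 69 66 65
f 65 68 67
f 67 69 65
f 66 72 68
f 70 66 69
f 70 72 66
f 68 72 67
f 71 69 67
f 67 72 71
f 71 70 69
f 72 70 71



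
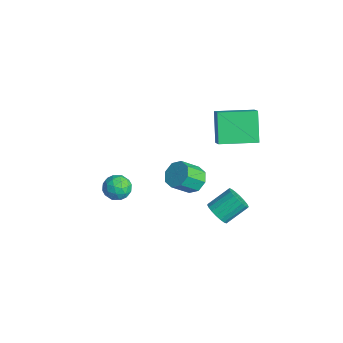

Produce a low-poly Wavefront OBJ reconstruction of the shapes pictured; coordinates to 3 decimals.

v -2.559 2.385 3.955
v -1.844 2.242 4.501
v -2.03 4.421 3.797
v -1.316 4.278 4.343
v -1.464 1.982 2.417
v -0.75 1.839 2.963
v -0.936 4.018 2.259
v -0.221 3.875 2.805
v -0.721 1.809 -2.918
v -0.068 2.051 -3.247
v -0.086 3.292 -2.37
v -0.739 3.051 -2.042
v -0.31 2.189 -3.447
v -0.327 3.43 -2.57
v -0.633 2.251 -3.543
v -0.65 3.493 -2.666
v -0.973 2.227 -3.514
v -0.991 3.468 -2.638
v -1.264 2.119 -3.368
v -1.282 3.361 -2.491
v -1.447 1.95 -3.133
v -1.465 3.192 -2.256
v -1.487 1.754 -2.855
v -1.504 2.995 -1.978
v -1.374 1.568 -2.59
v -1.392 2.809 -1.713
v -1.133 1.43 -2.39
v -1.15 2.671 -1.513
v -0.81 1.367 -2.294
v -0.827 2.609 -1.417
v -0.469 1.392 -2.322
v -0.487 2.633 -1.446
v -0.178 1.499 -2.469
v -0.196 2.741 -1.592
v 0.005 1.668 -2.704
v -0.013 2.91 -1.827
v 0.044 1.865 -2.982
v 0.027 3.106 -2.105
v -3.5 1.704 -2.468
v -3.043 1.228 -3.019
v -2.983 0.179 -2.064
v -3.44 0.656 -1.512
v -2.662 1.601 -2.633
v -2.603 0.553 -1.678
v -2.772 2.035 -2.15
v -2.713 0.986 -1.195
v -3.308 2.275 -1.853
v -3.249 1.226 -0.898
v -3.957 2.181 -1.916
v -3.897 1.132 -0.961
v -4.337 1.807 -2.302
v -4.278 0.759 -1.347
v -4.227 1.374 -2.785
v -4.168 0.325 -1.83
v -3.691 1.134 -3.082
v -3.632 0.085 -2.127
v -1.376 -2.941 0.333
v -0.661 -3.256 0.546
v -1.979 -3.744 1.174
v -1.264 -4.059 1.387
v -1.449 -3.297 1.592
v -1.076 -2.801 1.072
v -1.564 -4.199 0.648
v -1.191 -3.703 0.128
v -0.777 -4.033 0.741
v -0.706 -3.476 1.324
v -1.934 -3.524 0.396
v -1.863 -2.967 0.979
v -0.965 -3.028 0.366
v -1.675 -3.972 1.354
v -1.783 -3.525 1.475
v -1.363 -3.709 1.6
v -1.209 -2.761 0.675
v -0.789 -2.946 0.8
v -1.252 -2.97 1.415
v -1.851 -4.054 0.92
v -1.431 -4.239 1.045
v -1.277 -3.291 0.12
v -0.857 -3.475 0.245
v -1.388 -4.03 0.305
v -0.613 -3.669 0.605
v -0.968 -4.142 1.1
v -1.144 -4.224 0.665
v -0.925 -3.932 0.36
v -0.572 -3.342 0.948
v -0.926 -3.814 1.442
v -1.035 -3.367 1.563
v -0.816 -3.075 1.257
v -0.64 -3.799 1.062
v -1.714 -3.186 0.278
v -2.068 -3.658 0.772
v -1.824 -3.925 0.463
v -1.605 -3.633 0.157
v -1.672 -2.858 0.62
v -2.027 -3.331 1.115
v -1.715 -3.068 1.36
v -1.496 -2.776 1.055
v -2 -3.201 0.658
f 2 4 1
f 5 2 1
f 1 4 3
f 3 5 1
f 2 8 4
f 6 2 5
f 6 8 2
f 4 8 3
f 7 5 3
f 3 8 7
f 7 6 5
f 8 6 7
f 10 9 13
f 10 13 11
f 11 13 14
f 11 14 12
f 13 9 15
f 13 15 14
f 14 15 16
f 14 16 12
f 15 9 17
f 15 17 16
f 16 17 18
f 16 18 12
f 17 9 19
f 17 19 18
f 18 19 20
f 18 20 12
f 19 9 21
f 19 21 20
f 20 21 22
f 20 22 12
f 21 9 23
f 21 23 22
f 22 23 24
f 22 24 12
f 23 9 25
f 23 25 24
f 24 25 26
f 24 26 12
f 25 9 27
f 25 27 26
f 26 27 28
f 26 28 12
f 27 9 29
f 27 29 28
f 28 29 30
f 28 30 12
f 29 9 31
f 29 31 30
f 30 31 32
f 30 32 12
f 31 9 33
f 31 33 32
f 32 33 34
f 32 34 12
f 33 9 35
f 33 35 34
f 34 35 36
f 34 36 12
f 35 9 37
f 35 37 36
f 36 37 38
f 36 38 12
f 37 9 10
f 37 10 38
f 38 10 11
f 38 11 12
f 40 39 43
f 40 43 41
f 41 43 44
f 41 44 42
f 43 39 45
f 43 45 44
f 44 45 46
f 44 46 42
f 45 39 47
f 45 47 46
f 46 47 48
f 46 48 42
f 47 39 49
f 47 49 48
f 48 49 50
f 48 50 42
f 49 39 51
f 49 51 50
f 50 51 52
f 50 52 42
f 51 39 53
f 51 53 52
f 52 53 54
f 52 54 42
f 53 39 55
f 53 55 54
f 54 55 56
f 54 56 42
f 55 39 40
f 55 40 56
f 56 40 41
f 56 41 42
f 57 94 73
f 94 68 97
f 73 97 62
f 94 97 73
f 57 73 69
f 73 62 74
f 69 74 58
f 73 74 69
f 57 69 78
f 69 58 79
f 78 79 64
f 69 79 78
f 57 78 90
f 78 64 93
f 90 93 67
f 78 93 90
f 57 90 94
f 90 67 98
f 94 98 68
f 90 98 94
f 58 74 85
f 74 62 88
f 85 88 66
f 74 88 85
f 62 97 75
f 97 68 96
f 75 96 61
f 97 96 75
f 68 98 95
f 98 67 91
f 95 91 59
f 98 91 95
f 67 93 92
f 93 64 80
f 92 80 63
f 93 80 92
f 64 79 84
f 79 58 81
f 84 81 65
f 79 81 84
f 60 86 72
f 86 66 87
f 72 87 61
f 86 87 72
f 60 72 70
f 72 61 71
f 70 71 59
f 72 71 70
f 60 70 77
f 70 59 76
f 77 76 63
f 70 76 77
f 60 77 82
f 77 63 83
f 82 83 65
f 77 83 82
f 60 82 86
f 82 65 89
f 86 89 66
f 82 89 86
f 61 87 75
f 87 66 88
f 75 88 62
f 87 88 75
f 59 71 95
f 71 61 96
f 95 96 68
f 71 96 95
f 63 76 92
f 76 59 91
f 92 91 67
f 76 91 92
f 65 83 84
f 83 63 80
f 84 80 64
f 83 80 84
f 66 89 85
f 89 65 81
f 85 81 58
f 89 81 85



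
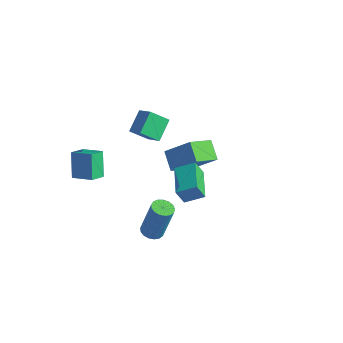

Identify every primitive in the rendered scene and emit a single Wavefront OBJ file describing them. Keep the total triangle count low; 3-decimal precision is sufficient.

v 2.055 -2.303 -0.4
v 2.428 -1.927 -0.549
v 2.778 -1.561 1.251
v 2.405 -1.937 1.4
v 2.204 -1.79 -0.533
v 2.554 -1.425 1.267
v 1.945 -1.771 -0.487
v 2.295 -1.405 1.313
v 1.712 -1.873 -0.421
v 2.062 -1.508 1.38
v 1.557 -2.074 -0.35
v 1.907 -1.709 1.45
v 1.517 -2.327 -0.29
v 1.867 -1.962 1.51
v 1.599 -2.575 -0.256
v 1.949 -2.209 1.544
v 1.786 -2.76 -0.255
v 2.136 -2.395 1.545
v 2.035 -2.841 -0.287
v 2.385 -2.475 1.513
v 2.288 -2.798 -0.345
v 2.638 -2.432 1.455
v 2.488 -2.642 -0.415
v 2.838 -2.276 1.385
v 2.589 -2.408 -0.482
v 2.938 -2.042 1.318
v 2.567 -2.15 -0.531
v 2.917 -1.784 1.27
v -0.253 -0.376 3.971
v -0.498 0.615 4.62
v -1.079 -0.196 3.384
v -1.325 0.795 4.033
v 0.365 0.225 3.287
v 0.119 1.216 3.936
v -0.462 0.405 2.7
v -0.707 1.396 3.349
v 3.609 -1.918 2.701
v 3.359 -2.2 3.519
v 2.545 -0.74 2.782
v 2.295 -1.021 3.6
v 4.305 -1.319 3.12
v 4.055 -1.6 3.938
v 3.241 -0.14 3.201
v 2.991 -0.422 4.019
v -1.626 2.902 -1.194
v -0.454 3.395 -0.021
v -1.401 4.222 -1.974
v -0.228 4.715 -0.801
v -0.812 2.405 -1.799
v 0.361 2.898 -0.626
v -0.586 3.725 -2.579
v 0.586 4.218 -1.406
v -2.116 -3.003 1.364
v -2.663 -2.413 2.473
v -2.122 -2.227 0.949
v -2.669 -1.637 2.058
v -1.071 -2.783 1.762
v -1.618 -2.193 2.871
v -1.077 -2.007 1.347
v -1.624 -1.417 2.456
f 2 1 5
f 2 5 3
f 3 5 6
f 3 6 4
f 5 1 7
f 5 7 6
f 6 7 8
f 6 8 4
f 7 1 9
f 7 9 8
f 8 9 10
f 8 10 4
f 9 1 11
f 9 11 10
f 10 11 12
f 10 12 4
f 11 1 13
f 11 13 12
f 12 13 14
f 12 14 4
f 13 1 15
f 13 15 14
f 14 15 16
f 14 16 4
f 15 1 17
f 15 17 16
f 16 17 18
f 16 18 4
f 17 1 19
f 17 19 18
f 18 19 20
f 18 20 4
f 19 1 21
f 19 21 20
f 20 21 22
f 20 22 4
f 21 1 23
f 21 23 22
f 22 23 24
f 22 24 4
f 23 1 25
f 23 25 24
f 24 25 26
f 24 26 4
f 25 1 27
f 25 27 26
f 26 27 28
f 26 28 4
f 27 1 2
f 27 2 28
f 28 2 3
f 28 3 4
f 30 32 29
f 33 30 29
f 29 32 31
f 31 33 29
f 30 36 32
f 34 30 33
f 34 36 30
f 32 36 31
f 35 33 31
f 31 36 35
f 35 34 33
f 36 34 35
f 38 40 37
f 41 38 37
f 37 40 39
f 39 41 37
f 38 44 40
f 42 38 41
f 42 44 38
f 40 44 39
f 43 41 39
f 39 44 43
f 43 42 41
f 44 42 43
f 46 48 45
f 49 46 45
f 45 48 47
f 47 49 45
f 46 52 48
f 50 46 49
f 50 52 46
f 48 52 47
f 51 49 47
f 47 52 51
f 51 50 49
f 52 50 51
f 54 56 53
f 57 54 53
f 53 56 55
f 55 57 53
f 54 60 56
f 58 54 57
f 58 60 54
f 56 60 55
f 59 57 55
f 55 60 59
f 59 58 57
f 60 58 59



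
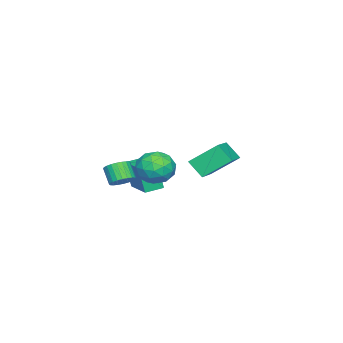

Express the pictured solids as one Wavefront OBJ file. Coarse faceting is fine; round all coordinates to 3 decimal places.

v -2.239 -2.772 -2.558
v -2.26 -3.116 -1.057
v -2.931 -2.136 -2.422
v -2.953 -2.48 -0.921
v -1.047 -1.54 -2.259
v -1.069 -1.884 -0.758
v -1.74 -0.904 -2.123
v -1.761 -1.248 -0.622
v 1.976 1.223 1.012
v 2.881 1.334 0.723
v 2.339 -0.154 1.617
v 3.244 -0.043 1.328
v 2.895 0.506 2.03
v 2.671 1.357 1.656
v 2.549 -0.177 0.684
v 2.325 0.674 0.31
v 3.235 0.469 0.52
v 3.449 0.891 1.352
v 1.771 0.289 0.988
v 1.985 0.711 1.82
v 2.397 1.4 0.814
v 2.823 -0.22 1.526
v 2.618 0.103 1.939
v 3.15 0.168 1.769
v 2.273 1.413 1.362
v 2.805 1.478 1.192
v 2.813 0.991 1.961
v 2.415 -0.298 1.148
v 2.947 -0.233 0.978
v 2.07 1.012 0.571
v 2.602 1.077 0.401
v 2.407 0.189 0.379
v 3.137 0.956 0.525
v 3.35 0.146 0.881
v 2.942 0.068 0.503
v 2.81 0.568 0.283
v 3.263 1.204 1.014
v 3.476 0.394 1.37
v 3.271 0.717 1.782
v 3.139 1.218 1.562
v 3.471 0.696 0.895
v 1.744 0.786 0.97
v 1.957 -0.024 1.326
v 2.081 -0.038 0.778
v 1.949 0.463 0.558
v 1.87 1.034 1.459
v 2.083 0.224 1.815
v 2.41 0.612 2.057
v 2.278 1.112 1.837
v 1.749 0.484 1.445
v 1.71 2.167 1.618
v 1.195 3.308 2.581
v 1.832 2.858 0.864
v 1.317 4 1.828
v 3.483 2.48 2.192
v 2.968 3.622 3.156
v 3.605 3.172 1.439
v 3.09 4.313 2.402
v 0.177 -2.097 -1.134
v 0.647 -1.892 -0.751
v 0.232 -2.378 0.018
v -0.237 -2.583 -0.366
v 0.48 -1.708 -0.725
v 0.065 -2.195 0.043
v 0.267 -1.584 -0.762
v -0.148 -2.071 0.007
v 0.04 -1.538 -0.855
v -0.375 -2.024 -0.086
v -0.166 -1.576 -0.991
v -0.581 -2.063 -0.222
v -0.32 -1.694 -1.148
v -0.735 -2.181 -0.38
v -0.398 -1.874 -1.304
v -0.813 -2.36 -0.535
v -0.388 -2.087 -1.434
v -0.803 -2.573 -0.665
v -0.292 -2.302 -1.518
v -0.707 -2.788 -0.749
v -0.125 -2.485 -1.543
v -0.54 -2.972 -0.775
v 0.088 -2.609 -1.507
v -0.327 -3.096 -0.738
v 0.315 -2.656 -1.414
v -0.1 -3.142 -0.645
v 0.521 -2.617 -1.278
v 0.106 -3.104 -0.509
v 0.675 -2.499 -1.12
v 0.26 -2.986 -0.352
v 0.753 -2.32 -0.965
v 0.338 -2.806 -0.196
v 0.743 -2.107 -0.835
v 0.328 -2.593 -0.066
f 2 4 1
f 5 2 1
f 1 4 3
f 3 5 1
f 2 8 4
f 6 2 5
f 6 8 2
f 4 8 3
f 7 5 3
f 3 8 7
f 7 6 5
f 8 6 7
f 9 46 25
f 46 20 49
f 25 49 14
f 46 49 25
f 9 25 21
f 25 14 26
f 21 26 10
f 25 26 21
f 9 21 30
f 21 10 31
f 30 31 16
f 21 31 30
f 9 30 42
f 30 16 45
f 42 45 19
f 30 45 42
f 9 42 46
f 42 19 50
f 46 50 20
f 42 50 46
f 10 26 37
f 26 14 40
f 37 40 18
f 26 40 37
f 14 49 27
f 49 20 48
f 27 48 13
f 49 48 27
f 20 50 47
f 50 19 43
f 47 43 11
f 50 43 47
f 19 45 44
f 45 16 32
f 44 32 15
f 45 32 44
f 16 31 36
f 31 10 33
f 36 33 17
f 31 33 36
f 12 38 24
f 38 18 39
f 24 39 13
f 38 39 24
f 12 24 22
f 24 13 23
f 22 23 11
f 24 23 22
f 12 22 29
f 22 11 28
f 29 28 15
f 22 28 29
f 12 29 34
f 29 15 35
f 34 35 17
f 29 35 34
f 12 34 38
f 34 17 41
f 38 41 18
f 34 41 38
f 13 39 27
f 39 18 40
f 27 40 14
f 39 40 27
f 11 23 47
f 23 13 48
f 47 48 20
f 23 48 47
f 15 28 44
f 28 11 43
f 44 43 19
f 28 43 44
f 17 35 36
f 35 15 32
f 36 32 16
f 35 32 36
f 18 41 37
f 41 17 33
f 37 33 10
f 41 33 37
f 52 54 51
f 55 52 51
f 51 54 53
f 53 55 51
f 52 58 54
f 56 52 55
f 56 58 52
f 54 58 53
f 57 55 53
f 53 58 57
f 57 56 55
f 58 56 57
f 60 59 63
f 60 63 61
f 61 63 64
f 61 64 62
f 63 59 65
f 63 65 64
f 64 65 66
f 64 66 62
f 65 59 67
f 65 67 66
f 66 67 68
f 66 68 62
f 67 59 69
f 67 69 68
f 68 69 70
f 68 70 62
f 69 59 71
f 69 71 70
f 70 71 72
f 70 72 62
f 71 59 73
f 71 73 72
f 72 73 74
f 72 74 62
f 73 59 75
f 73 75 74
f 74 75 76
f 74 76 62
f 75 59 77
f 75 77 76
f 76 77 78
f 76 78 62
f 77 59 79
f 77 79 78
f 78 79 80
f 78 80 62
f 79 59 81
f 79 81 80
f 80 81 82
f 80 82 62
f 81 59 83
f 81 83 82
f 82 83 84
f 82 84 62
f 83 59 85
f 83 85 84
f 84 85 86
f 84 86 62
f 85 59 87
f 85 87 86
f 86 87 88
f 86 88 62
f 87 59 89
f 87 89 88
f 88 89 90
f 88 90 62
f 89 59 91
f 89 91 90
f 90 91 92
f 90 92 62
f 91 59 60
f 91 60 92
f 92 60 61
f 92 61 62



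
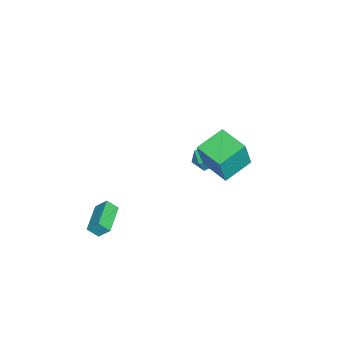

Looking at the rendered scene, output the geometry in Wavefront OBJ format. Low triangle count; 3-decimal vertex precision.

v 2.201 2.464 2.64
v 2.709 2.245 4.374
v 3.218 3.858 2.518
v 3.726 3.639 4.252
v 3.514 1.461 2.128
v 4.022 1.242 3.862
v 4.531 2.855 2.006
v 5.039 2.636 3.74
v 2.808 -3.877 -4.121
v 2.882 -4.479 -3.57
v 2.858 -3.219 -3.409
v 2.932 -3.822 -2.858
v 4.628 -3.818 -4.302
v 4.702 -4.421 -3.751
v 4.678 -3.161 -3.59
v 4.752 -3.763 -3.039
v -0.986 0.965 -1.237
v -0.307 1.355 -1.573
v -0.153 0.145 -0.507
v 0.526 0.535 -0.843
v 0.022 0.952 -0.297
v -0.492 1.459 -0.749
v 0.032 0.041 -1.331
v -0.482 0.548 -1.783
v 0.322 0.784 -1.632
v 0.316 1.347 -0.993
v -0.776 0.153 -1.087
v -0.782 0.716 -0.448
f 2 4 1
f 5 2 1
f 1 4 3
f 3 5 1
f 2 8 4
f 6 2 5
f 6 8 2
f 4 8 3
f 7 5 3
f 3 8 7
f 7 6 5
f 8 6 7
f 10 12 9
f 13 10 9
f 9 12 11
f 11 13 9
f 10 16 12
f 14 10 13
f 14 16 10
f 12 16 11
f 15 13 11
f 11 16 15
f 15 14 13
f 16 14 15
f 17 28 22
f 17 22 18
f 17 18 24
f 17 24 27
f 17 27 28
f 18 22 26
f 22 28 21
f 28 27 19
f 27 24 23
f 24 18 25
f 20 26 21
f 20 21 19
f 20 19 23
f 20 23 25
f 20 25 26
f 21 26 22
f 19 21 28
f 23 19 27
f 25 23 24
f 26 25 18



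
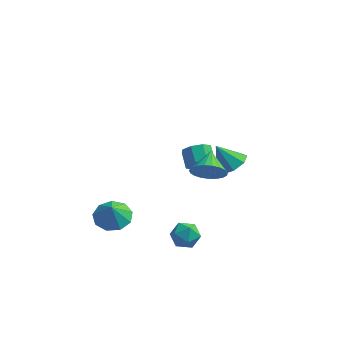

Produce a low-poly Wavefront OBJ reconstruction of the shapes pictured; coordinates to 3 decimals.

v 1.546 0.774 0.16
v 2.225 1.141 0.624
v 0.714 0.846 1.32
v 1.832 1.614 0.313
v 1.272 1.595 -0.087
v 0.873 1.096 -0.343
v 0.868 0.408 -0.305
v 1.26 -0.065 0.006
v 1.82 -0.046 0.407
v 2.22 0.453 0.663
v -3.4 -3.286 -1.401
v -2.446 -3.485 -1.503
v -3.36 -3.594 -0.419
v -2.528 -2.851 -1.301
v -3.018 -2.421 -1.146
v -3.687 -2.396 -1.11
v -4.222 -2.787 -1.211
v -4.372 -3.413 -1.4
v -4.068 -3.979 -1.59
v -3.451 -4.221 -1.691
v -2.811 -4.026 -1.657
v 1.397 -3.755 3.449
v 2.016 -3.422 2.886
v 1.243 -2.585 3.971
v 1.7 -3.377 2.691
v 1.332 -3.397 2.626
v 0.975 -3.479 2.704
v 0.691 -3.608 2.911
v 0.53 -3.763 3.211
v 0.518 -3.917 3.552
v 0.659 -4.043 3.875
v 0.927 -4.118 4.125
v 1.277 -4.131 4.258
v 1.647 -4.079 4.251
v 1.974 -3.971 4.105
v 2.202 -3.825 3.846
v 2.29 -3.668 3.519
v 2.225 -3.525 3.179
v -0.466 2.658 -1.985
v 0.154 3.117 -2.196
v -0.253 3.901 -1.687
v -0.874 3.442 -1.475
v -0.305 3.142 -2.601
v -0.712 3.926 -2.092
v -0.858 2.883 -2.645
v -1.265 3.668 -2.136
v -1.182 2.493 -2.302
v -1.589 3.277 -1.793
v -1.087 2.199 -1.773
v -1.494 2.983 -1.264
v -0.628 2.174 -1.368
v -1.035 2.958 -0.859
v -0.075 2.432 -1.324
v -0.482 3.217 -0.815
v 0.249 2.823 -1.667
v -0.158 3.607 -1.158
v -0.496 -1.832 -2.627
v 0.249 -1.539 -2.848
v -0.389 -2.801 -3.552
v 0.356 -2.508 -3.773
v 0.255 -2.87 -3.032
v 0.19 -2.271 -2.461
v -0.33 -2.069 -3.939
v -0.395 -1.47 -3.368
v 0.352 -1.685 -3.66
v 0.713 -2.18 -3.099
v -0.853 -2.16 -3.301
v -0.492 -2.655 -2.74
f 2 1 4
f 2 4 3
f 4 1 5
f 4 5 3
f 5 1 6
f 5 6 3
f 6 1 7
f 6 7 3
f 7 1 8
f 7 8 3
f 8 1 9
f 8 9 3
f 9 1 10
f 9 10 3
f 10 1 2
f 10 2 3
f 12 11 14
f 12 14 13
f 14 11 15
f 14 15 13
f 15 11 16
f 15 16 13
f 16 11 17
f 16 17 13
f 17 11 18
f 17 18 13
f 18 11 19
f 18 19 13
f 19 11 20
f 19 20 13
f 20 11 21
f 20 21 13
f 21 11 12
f 21 12 13
f 23 22 25
f 23 25 24
f 25 22 26
f 25 26 24
f 26 22 27
f 26 27 24
f 27 22 28
f 27 28 24
f 28 22 29
f 28 29 24
f 29 22 30
f 29 30 24
f 30 22 31
f 30 31 24
f 31 22 32
f 31 32 24
f 32 22 33
f 32 33 24
f 33 22 34
f 33 34 24
f 34 22 35
f 34 35 24
f 35 22 36
f 35 36 24
f 36 22 37
f 36 37 24
f 37 22 38
f 37 38 24
f 38 22 23
f 38 23 24
f 40 39 43
f 40 43 41
f 41 43 44
f 41 44 42
f 43 39 45
f 43 45 44
f 44 45 46
f 44 46 42
f 45 39 47
f 45 47 46
f 46 47 48
f 46 48 42
f 47 39 49
f 47 49 48
f 48 49 50
f 48 50 42
f 49 39 51
f 49 51 50
f 50 51 52
f 50 52 42
f 51 39 53
f 51 53 52
f 52 53 54
f 52 54 42
f 53 39 55
f 53 55 54
f 54 55 56
f 54 56 42
f 55 39 40
f 55 40 56
f 56 40 41
f 56 41 42
f 57 68 62
f 57 62 58
f 57 58 64
f 57 64 67
f 57 67 68
f 58 62 66
f 62 68 61
f 68 67 59
f 67 64 63
f 64 58 65
f 60 66 61
f 60 61 59
f 60 59 63
f 60 63 65
f 60 65 66
f 61 66 62
f 59 61 68
f 63 59 67
f 65 63 64
f 66 65 58



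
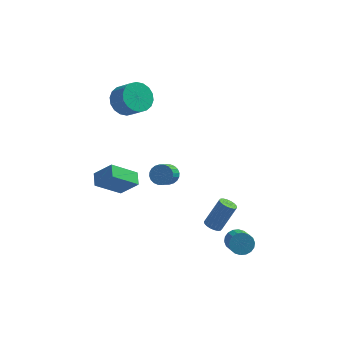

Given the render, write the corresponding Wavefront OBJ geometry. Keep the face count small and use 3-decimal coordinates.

v -3.319 -0.986 -2.337
v -4.742 -1.689 -1.071
v -3.474 -0.112 -2.027
v -4.897 -0.815 -0.76
v -2.243 -1.185 -1.24
v -3.666 -1.888 0.027
v -2.398 -0.311 -0.929
v -3.821 -1.014 0.337
v -0.495 -1.715 0.324
v -0.118 -1.388 0.815
v -0.388 -2.479 1.747
v -0.765 -2.805 1.256
v -0.367 -1.286 0.862
v -0.637 -2.377 1.795
v -0.635 -1.249 0.827
v -0.906 -2.34 1.76
v -0.882 -1.283 0.716
v -1.153 -2.374 1.648
v -1.07 -1.383 0.545
v -1.341 -2.474 1.477
v -1.171 -1.533 0.34
v -1.441 -2.624 1.272
v -1.168 -1.711 0.133
v -1.439 -2.802 1.065
v -1.063 -1.89 -0.046
v -1.334 -2.98 0.887
v -0.872 -2.041 -0.167
v -1.142 -3.132 0.765
v -0.623 -2.143 -0.215
v -0.893 -3.234 0.718
v -0.354 -2.18 -0.18
v -0.625 -3.271 0.753
v -0.107 -2.146 -0.068
v -0.378 -3.237 0.864
v 0.081 -2.046 0.103
v -0.19 -3.137 1.035
v 0.181 -1.896 0.308
v -0.089 -2.987 1.24
v 0.179 -1.718 0.515
v -0.092 -2.809 1.447
v 0.074 -1.54 0.693
v -0.197 -2.63 1.626
v 2.16 -2.045 -3.968
v 2.681 -2.146 -4.202
v 3.521 -1.596 -2.566
v 3 -1.495 -2.332
v 2.637 -1.899 -4.263
v 3.478 -1.349 -2.627
v 2.499 -1.681 -4.265
v 3.34 -1.131 -2.629
v 2.294 -1.535 -4.209
v 3.135 -0.985 -2.573
v 2.062 -1.49 -4.105
v 2.903 -0.94 -2.468
v 1.85 -1.555 -3.974
v 2.69 -1.005 -2.337
v 1.698 -1.717 -3.841
v 2.539 -1.167 -2.205
v 1.639 -1.944 -3.734
v 2.479 -1.394 -2.098
v 1.682 -2.191 -3.673
v 2.523 -1.641 -2.037
v 1.82 -2.409 -3.671
v 2.661 -1.859 -2.035
v 2.025 -2.555 -3.727
v 2.866 -2.005 -2.091
v 2.257 -2.6 -3.832
v 3.098 -2.05 -2.195
v 2.47 -2.535 -3.963
v 3.31 -1.985 -2.326
v 2.621 -2.373 -4.095
v 3.462 -1.823 -2.459
v -3.387 2.47 3.292
v -2.618 2.412 2.55
v -1.764 1.771 3.486
v -2.533 1.83 4.228
v -2.532 2.831 2.759
v -1.678 2.191 3.695
v -2.616 3.179 3.073
v -1.762 2.538 4.009
v -2.852 3.387 3.431
v -1.998 2.746 4.367
v -3.194 3.413 3.761
v -2.34 2.772 4.697
v -3.575 3.252 3.998
v -2.72 2.611 4.934
v -3.918 2.937 4.095
v -3.064 2.296 5.032
v -4.156 2.529 4.034
v -3.302 1.888 4.97
v -4.242 2.109 3.825
v -3.388 1.469 4.761
v -4.158 1.762 3.511
v -3.304 1.121 4.447
v -3.922 1.554 3.153
v -3.068 0.913 4.089
v -3.58 1.528 2.823
v -2.726 0.887 3.759
v -3.2 1.689 2.586
v -2.345 1.048 3.522
v -2.856 2.004 2.488
v -2.002 1.363 3.425
v 3.641 -3.249 -4.067
v 4.365 -3.053 -4.073
v 4.703 -4.276 -3.2
v 3.979 -4.471 -3.193
v 4.247 -2.894 -3.805
v 4.586 -4.116 -2.931
v 4.01 -2.805 -3.588
v 4.348 -4.027 -2.715
v 3.699 -2.804 -3.466
v 4.037 -4.026 -2.593
v 3.377 -2.891 -3.463
v 3.715 -4.113 -2.59
v 3.107 -3.049 -3.579
v 3.445 -4.271 -2.706
v 2.943 -3.246 -3.792
v 3.281 -4.469 -2.919
v 2.917 -3.444 -4.06
v 3.255 -4.667 -3.187
v 3.034 -3.604 -4.329
v 3.373 -4.826 -3.455
v 3.272 -3.693 -4.545
v 3.61 -4.915 -3.672
v 3.583 -3.694 -4.667
v 3.921 -4.916 -3.794
v 3.905 -3.607 -4.67
v 4.243 -4.829 -3.797
v 4.175 -3.449 -4.554
v 4.513 -4.671 -3.681
v 4.339 -3.251 -4.341
v 4.677 -4.474 -3.468
f 2 4 1
f 5 2 1
f 1 4 3
f 3 5 1
f 2 8 4
f 6 2 5
f 6 8 2
f 4 8 3
f 7 5 3
f 3 8 7
f 7 6 5
f 8 6 7
f 10 9 13
f 10 13 11
f 11 13 14
f 11 14 12
f 13 9 15
f 13 15 14
f 14 15 16
f 14 16 12
f 15 9 17
f 15 17 16
f 16 17 18
f 16 18 12
f 17 9 19
f 17 19 18
f 18 19 20
f 18 20 12
f 19 9 21
f 19 21 20
f 20 21 22
f 20 22 12
f 21 9 23
f 21 23 22
f 22 23 24
f 22 24 12
f 23 9 25
f 23 25 24
f 24 25 26
f 24 26 12
f 25 9 27
f 25 27 26
f 26 27 28
f 26 28 12
f 27 9 29
f 27 29 28
f 28 29 30
f 28 30 12
f 29 9 31
f 29 31 30
f 30 31 32
f 30 32 12
f 31 9 33
f 31 33 32
f 32 33 34
f 32 34 12
f 33 9 35
f 33 35 34
f 34 35 36
f 34 36 12
f 35 9 37
f 35 37 36
f 36 37 38
f 36 38 12
f 37 9 39
f 37 39 38
f 38 39 40
f 38 40 12
f 39 9 41
f 39 41 40
f 40 41 42
f 40 42 12
f 41 9 10
f 41 10 42
f 42 10 11
f 42 11 12
f 44 43 47
f 44 47 45
f 45 47 48
f 45 48 46
f 47 43 49
f 47 49 48
f 48 49 50
f 48 50 46
f 49 43 51
f 49 51 50
f 50 51 52
f 50 52 46
f 51 43 53
f 51 53 52
f 52 53 54
f 52 54 46
f 53 43 55
f 53 55 54
f 54 55 56
f 54 56 46
f 55 43 57
f 55 57 56
f 56 57 58
f 56 58 46
f 57 43 59
f 57 59 58
f 58 59 60
f 58 60 46
f 59 43 61
f 59 61 60
f 60 61 62
f 60 62 46
f 61 43 63
f 61 63 62
f 62 63 64
f 62 64 46
f 63 43 65
f 63 65 64
f 64 65 66
f 64 66 46
f 65 43 67
f 65 67 66
f 66 67 68
f 66 68 46
f 67 43 69
f 67 69 68
f 68 69 70
f 68 70 46
f 69 43 71
f 69 71 70
f 70 71 72
f 70 72 46
f 71 43 44
f 71 44 72
f 72 44 45
f 72 45 46
f 74 73 77
f 74 77 75
f 75 77 78
f 75 78 76
f 77 73 79
f 77 79 78
f 78 79 80
f 78 80 76
f 79 73 81
f 79 81 80
f 80 81 82
f 80 82 76
f 81 73 83
f 81 83 82
f 82 83 84
f 82 84 76
f 83 73 85
f 83 85 84
f 84 85 86
f 84 86 76
f 85 73 87
f 85 87 86
f 86 87 88
f 86 88 76
f 87 73 89
f 87 89 88
f 88 89 90
f 88 90 76
f 89 73 91
f 89 91 90
f 90 91 92
f 90 92 76
f 91 73 93
f 91 93 92
f 92 93 94
f 92 94 76
f 93 73 95
f 93 95 94
f 94 95 96
f 94 96 76
f 95 73 97
f 95 97 96
f 96 97 98
f 96 98 76
f 97 73 99
f 97 99 98
f 98 99 100
f 98 100 76
f 99 73 101
f 99 101 100
f 100 101 102
f 100 102 76
f 101 73 74
f 101 74 102
f 102 74 75
f 102 75 76
f 104 103 107
f 104 107 105
f 105 107 108
f 105 108 106
f 107 103 109
f 107 109 108
f 108 109 110
f 108 110 106
f 109 103 111
f 109 111 110
f 110 111 112
f 110 112 106
f 111 103 113
f 111 113 112
f 112 113 114
f 112 114 106
f 113 103 115
f 113 115 114
f 114 115 116
f 114 116 106
f 115 103 117
f 115 117 116
f 116 117 118
f 116 118 106
f 117 103 119
f 117 119 118
f 118 119 120
f 118 120 106
f 119 103 121
f 119 121 120
f 120 121 122
f 120 122 106
f 121 103 123
f 121 123 122
f 122 123 124
f 122 124 106
f 123 103 125
f 123 125 124
f 124 125 126
f 124 126 106
f 125 103 127
f 125 127 126
f 126 127 128
f 126 128 106
f 127 103 129
f 127 129 128
f 128 129 130
f 128 130 106
f 129 103 131
f 129 131 130
f 130 131 132
f 130 132 106
f 131 103 104
f 131 104 132
f 132 104 105
f 132 105 106

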